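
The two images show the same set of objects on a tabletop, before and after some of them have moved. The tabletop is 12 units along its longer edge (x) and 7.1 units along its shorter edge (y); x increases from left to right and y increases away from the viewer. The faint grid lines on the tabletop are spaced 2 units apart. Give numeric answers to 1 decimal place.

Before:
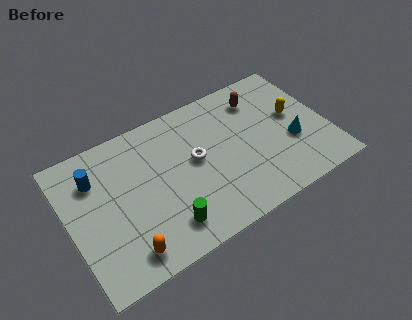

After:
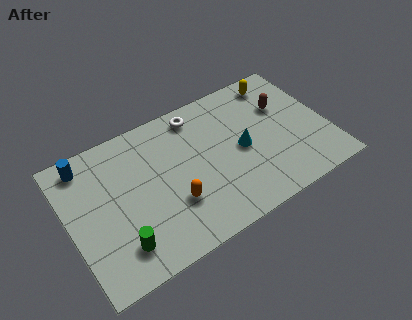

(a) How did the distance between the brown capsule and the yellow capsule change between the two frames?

-0.7

The distance was about 2.1 in the first image and 1.4 in the second, so they moved 0.7 units closer together.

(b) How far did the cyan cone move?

2.4

The cyan cone was near (10.3, 2.7) before and (8.0, 3.4) after, so it travelled √(2.3² + 0.7²) ≈ 2.4 units.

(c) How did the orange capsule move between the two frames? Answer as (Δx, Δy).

(2.4, 1.2)

The orange capsule started near (2.2, 1.1) and ended near (4.6, 2.3).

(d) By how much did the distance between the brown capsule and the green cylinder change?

+2.2

They were about 6.6 units apart before and 8.8 after — 2.2 units further apart.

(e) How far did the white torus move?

2.2

The white torus moved from about (5.9, 3.9) to (6.3, 6.1), a distance of √(0.4² + 2.2²) ≈ 2.2.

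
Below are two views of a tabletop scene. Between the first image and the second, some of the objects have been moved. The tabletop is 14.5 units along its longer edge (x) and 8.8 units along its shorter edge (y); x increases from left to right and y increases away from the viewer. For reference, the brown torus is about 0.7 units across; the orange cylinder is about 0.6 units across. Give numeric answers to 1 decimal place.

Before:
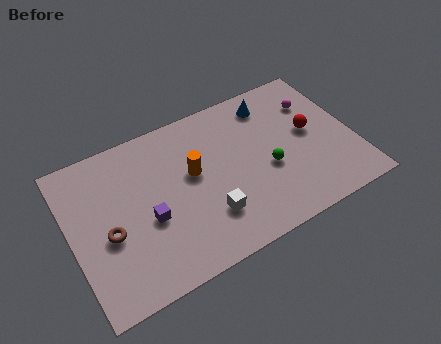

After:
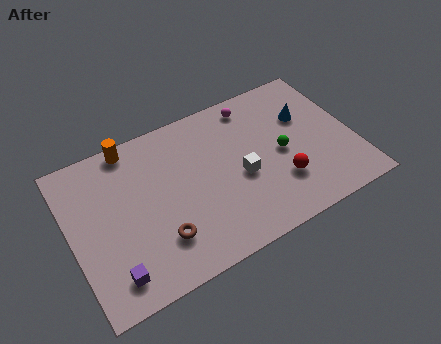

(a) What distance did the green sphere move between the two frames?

1.0

The green sphere moved from about (10.0, 3.6) to (10.8, 4.2), a distance of √(0.8² + 0.6²) ≈ 1.0.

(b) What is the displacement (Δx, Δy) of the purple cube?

(-2.1, -2.1)

The purple cube was at about (3.8, 3.6) and moved to about (1.7, 1.5).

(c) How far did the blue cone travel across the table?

2.2

From (10.7, 7.3) to (12.3, 5.8), the blue cone covered √(1.6² + 1.5²) ≈ 2.2 units.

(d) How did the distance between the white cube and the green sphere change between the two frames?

-1.3

They were about 3.5 units apart before and 2.2 after — 1.3 units closer together.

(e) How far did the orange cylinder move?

4.0

The orange cylinder was near (6.3, 5.1) before and (3.5, 8.0) after, so it travelled √(2.8² + 2.9²) ≈ 4.0 units.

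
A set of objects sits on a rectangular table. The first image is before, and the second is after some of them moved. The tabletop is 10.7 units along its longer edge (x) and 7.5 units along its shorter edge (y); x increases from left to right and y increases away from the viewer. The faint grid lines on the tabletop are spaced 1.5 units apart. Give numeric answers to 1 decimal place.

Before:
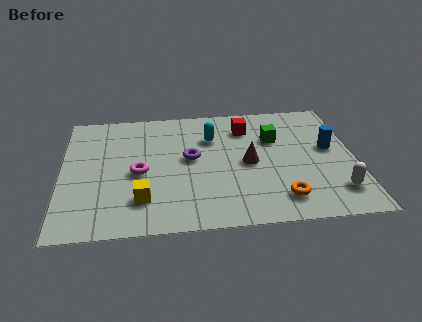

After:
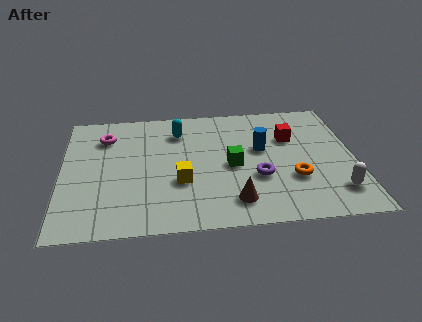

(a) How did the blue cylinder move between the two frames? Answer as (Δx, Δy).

(-2.5, 0.2)

The blue cylinder started near (9.8, 4.2) and ended near (7.3, 4.4).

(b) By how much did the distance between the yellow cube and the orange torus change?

-0.9

They were about 5.0 units apart before and 4.1 after — 0.9 units closer together.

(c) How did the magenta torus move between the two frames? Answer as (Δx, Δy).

(-1.2, 2.3)

The magenta torus was at about (2.8, 3.4) and moved to about (1.6, 5.7).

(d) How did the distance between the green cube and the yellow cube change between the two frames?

-3.8

Before: roughly 5.9 units apart; after: 2.1. That's 3.8 units closer together.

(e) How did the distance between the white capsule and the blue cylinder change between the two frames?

+1.2

The distance was about 2.6 in the first image and 3.8 in the second, so they moved 1.2 units further apart.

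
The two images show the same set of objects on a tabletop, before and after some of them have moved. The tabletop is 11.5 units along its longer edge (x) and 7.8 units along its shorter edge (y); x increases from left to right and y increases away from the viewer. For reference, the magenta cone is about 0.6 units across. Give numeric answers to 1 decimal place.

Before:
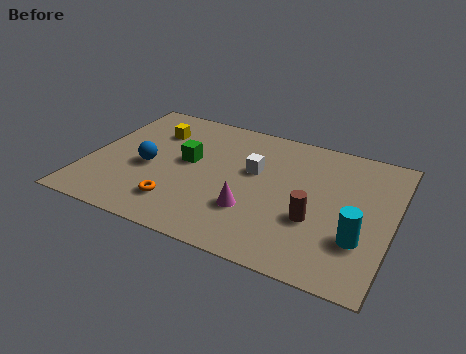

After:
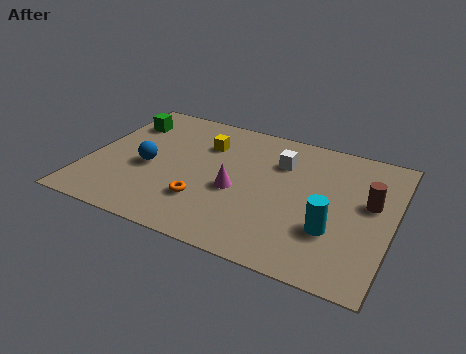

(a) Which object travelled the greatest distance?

the green cube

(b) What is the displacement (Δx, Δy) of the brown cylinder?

(1.9, 1.7)

The brown cylinder started near (8.7, 2.8) and ended near (10.6, 4.5).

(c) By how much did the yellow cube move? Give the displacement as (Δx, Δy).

(2.0, -0.1)

From the two frames, the yellow cube sits at roughly (2.2, 5.7) before and (4.2, 5.6) after.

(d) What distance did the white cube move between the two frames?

1.3

The white cube was near (6.2, 4.7) before and (7.1, 5.6) after, so it travelled √(0.9² + 0.9²) ≈ 1.3 units.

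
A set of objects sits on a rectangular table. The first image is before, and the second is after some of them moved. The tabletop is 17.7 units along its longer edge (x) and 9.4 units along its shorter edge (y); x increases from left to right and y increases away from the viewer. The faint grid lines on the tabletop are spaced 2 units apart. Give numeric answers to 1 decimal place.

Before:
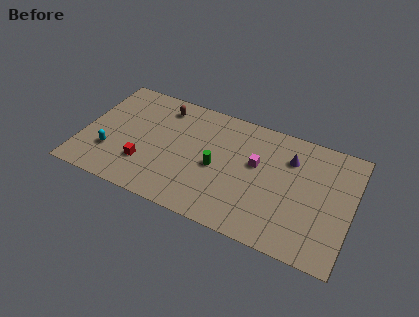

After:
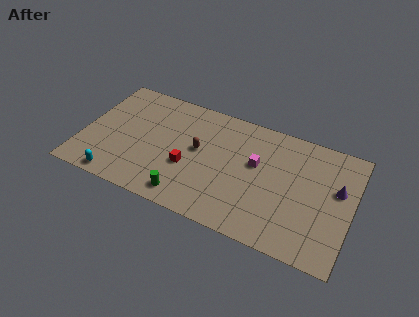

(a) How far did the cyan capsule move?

2.0

The cyan capsule was near (2.0, 2.8) before and (2.7, 0.9) after, so it travelled √(0.7² + 1.9²) ≈ 2.0 units.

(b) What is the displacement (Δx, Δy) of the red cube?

(2.8, 0.9)

From the two frames, the red cube sits at roughly (4.3, 2.7) before and (7.1, 3.6) after.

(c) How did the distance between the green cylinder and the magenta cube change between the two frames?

+3.1

They were about 2.8 units apart before and 5.9 after — 3.1 units further apart.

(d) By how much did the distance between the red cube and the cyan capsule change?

+2.9

They were about 2.3 units apart before and 5.2 after — 2.9 units further apart.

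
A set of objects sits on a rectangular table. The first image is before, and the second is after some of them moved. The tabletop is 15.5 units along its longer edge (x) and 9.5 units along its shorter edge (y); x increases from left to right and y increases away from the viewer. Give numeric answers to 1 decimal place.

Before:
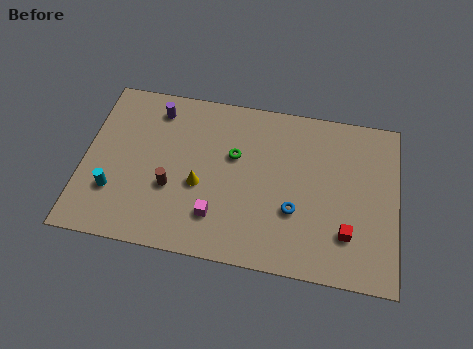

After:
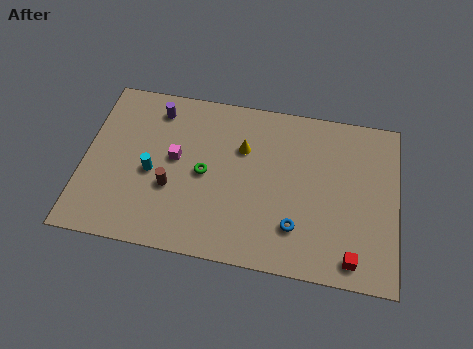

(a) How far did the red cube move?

1.3

The red cube moved from about (13.1, 2.5) to (13.4, 1.2), a distance of √(0.3² + 1.3²) ≈ 1.3.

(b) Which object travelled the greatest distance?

the magenta cube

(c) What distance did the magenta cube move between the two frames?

3.6

From (6.7, 2.3) to (4.5, 5.2), the magenta cube covered √(2.2² + 2.9²) ≈ 3.6 units.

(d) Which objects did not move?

the purple cylinder and the brown cylinder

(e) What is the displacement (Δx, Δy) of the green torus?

(-1.4, -1.3)

The green torus was at about (7.4, 5.9) and moved to about (6.0, 4.6).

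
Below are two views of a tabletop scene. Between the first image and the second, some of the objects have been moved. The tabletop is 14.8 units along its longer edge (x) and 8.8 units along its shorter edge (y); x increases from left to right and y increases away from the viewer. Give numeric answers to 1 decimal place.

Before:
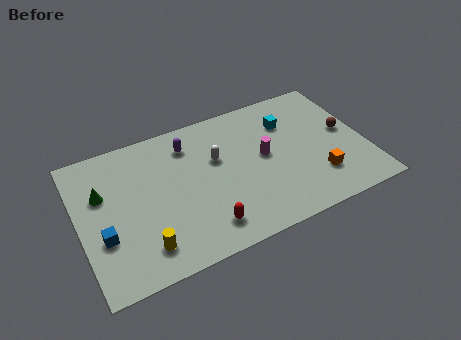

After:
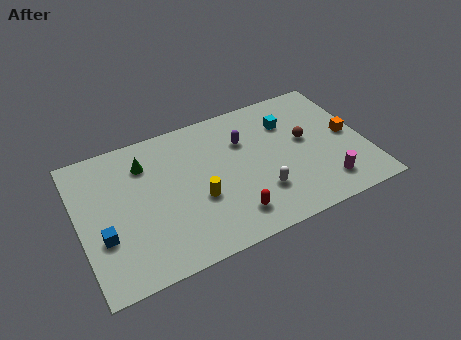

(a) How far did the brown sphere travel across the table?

2.1

The brown sphere was near (13.9, 4.7) before and (11.8, 4.9) after, so it travelled √(2.1² + 0.2²) ≈ 2.1 units.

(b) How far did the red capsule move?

1.4

From (6.1, 1.6) to (7.5, 1.7), the red capsule covered √(1.4² + 0.1²) ≈ 1.4 units.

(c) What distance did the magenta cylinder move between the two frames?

4.1

The magenta cylinder was near (9.6, 4.7) before and (12.4, 1.7) after, so it travelled √(2.8² + 3.0²) ≈ 4.1 units.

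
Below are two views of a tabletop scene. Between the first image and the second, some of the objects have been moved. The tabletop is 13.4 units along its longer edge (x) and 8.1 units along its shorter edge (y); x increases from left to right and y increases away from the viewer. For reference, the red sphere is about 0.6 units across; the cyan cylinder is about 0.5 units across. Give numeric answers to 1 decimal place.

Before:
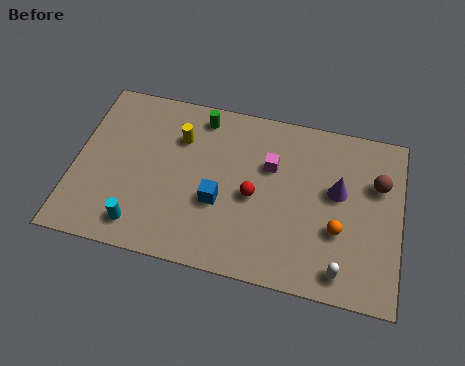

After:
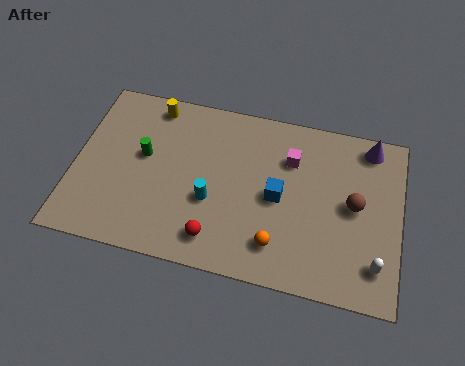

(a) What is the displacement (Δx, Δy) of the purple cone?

(1.2, 2.4)

The purple cone started near (10.8, 4.7) and ended near (12.0, 7.1).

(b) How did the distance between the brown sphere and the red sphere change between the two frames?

+0.9

The distance was about 5.3 in the first image and 6.2 in the second, so they moved 0.9 units further apart.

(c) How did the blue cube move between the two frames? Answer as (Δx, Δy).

(2.4, 0.8)

The blue cube started near (6.0, 3.1) and ended near (8.4, 3.9).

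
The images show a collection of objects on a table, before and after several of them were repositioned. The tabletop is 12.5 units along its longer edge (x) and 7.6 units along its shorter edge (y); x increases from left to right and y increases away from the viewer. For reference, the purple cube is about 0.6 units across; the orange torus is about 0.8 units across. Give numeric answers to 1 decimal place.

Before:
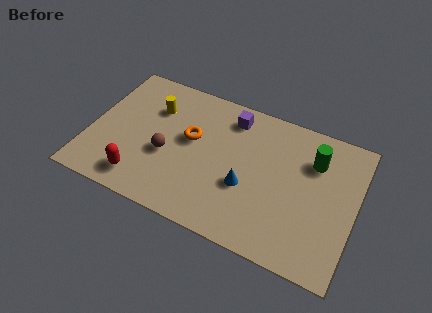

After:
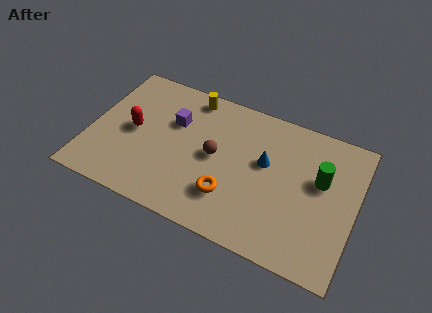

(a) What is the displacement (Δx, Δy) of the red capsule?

(-0.7, 2.5)

The red capsule was at about (2.7, 1.3) and moved to about (2.0, 3.8).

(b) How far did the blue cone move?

1.7

The blue cone moved from about (7.5, 2.9) to (8.2, 4.5), a distance of √(0.7² + 1.6²) ≈ 1.7.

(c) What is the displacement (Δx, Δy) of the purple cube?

(-2.6, -1.3)

The purple cube started near (6.4, 6.3) and ended near (3.8, 5.0).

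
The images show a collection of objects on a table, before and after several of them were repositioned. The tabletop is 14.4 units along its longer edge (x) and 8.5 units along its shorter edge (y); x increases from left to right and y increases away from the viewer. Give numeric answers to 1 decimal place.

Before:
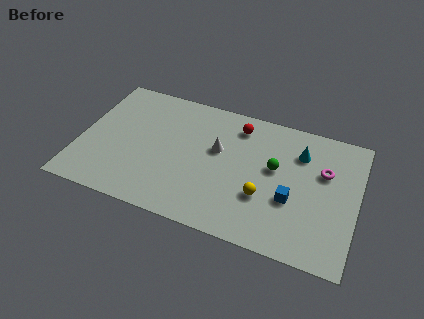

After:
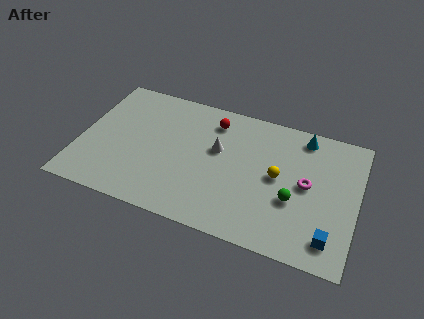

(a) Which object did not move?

the white cone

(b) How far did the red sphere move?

1.3

From (8.0, 7.0) to (6.7, 6.9), the red sphere covered √(1.3² + 0.1²) ≈ 1.3 units.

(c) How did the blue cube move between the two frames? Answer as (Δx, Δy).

(2.1, -1.7)

From the two frames, the blue cube sits at roughly (11.1, 3.2) before and (13.2, 1.5) after.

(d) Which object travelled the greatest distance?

the blue cube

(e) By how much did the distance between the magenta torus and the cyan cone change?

+1.5

The distance was about 1.5 in the first image and 3.0 in the second, so they moved 1.5 units further apart.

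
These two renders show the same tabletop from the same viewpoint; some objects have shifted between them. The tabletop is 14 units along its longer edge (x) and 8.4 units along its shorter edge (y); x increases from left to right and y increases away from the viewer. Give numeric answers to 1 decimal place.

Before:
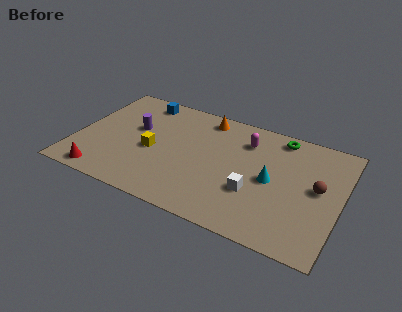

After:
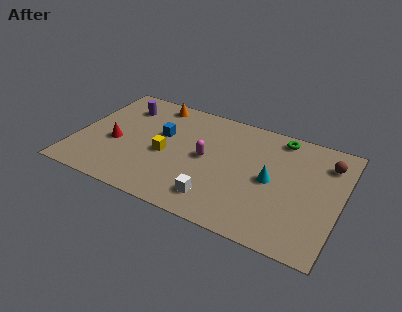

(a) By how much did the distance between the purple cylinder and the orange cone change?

-2.4

The distance was about 4.2 in the first image and 1.8 in the second, so they moved 2.4 units closer together.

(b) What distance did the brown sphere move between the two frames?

2.0

The brown sphere was near (12.8, 4.5) before and (13.1, 6.5) after, so it travelled √(0.3² + 2.0²) ≈ 2.0 units.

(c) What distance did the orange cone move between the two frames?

2.8

The orange cone was near (6.5, 7.3) before and (3.7, 7.4) after, so it travelled √(2.8² + 0.1²) ≈ 2.8 units.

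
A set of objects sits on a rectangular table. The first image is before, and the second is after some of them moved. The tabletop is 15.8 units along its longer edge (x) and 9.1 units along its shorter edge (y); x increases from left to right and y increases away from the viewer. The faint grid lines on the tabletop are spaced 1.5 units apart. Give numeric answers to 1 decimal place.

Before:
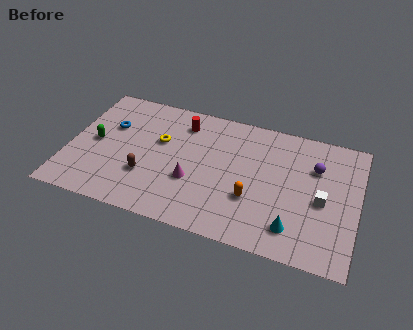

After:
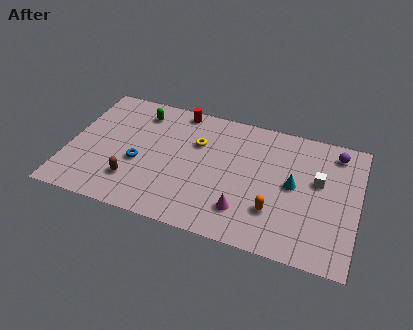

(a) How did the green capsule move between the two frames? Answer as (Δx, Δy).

(2.2, 2.9)

From the two frames, the green capsule sits at roughly (1.4, 4.5) before and (3.6, 7.4) after.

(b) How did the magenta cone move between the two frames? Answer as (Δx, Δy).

(2.9, -1.2)

The magenta cone was at about (6.9, 3.3) and moved to about (9.8, 2.1).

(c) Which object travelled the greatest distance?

the green capsule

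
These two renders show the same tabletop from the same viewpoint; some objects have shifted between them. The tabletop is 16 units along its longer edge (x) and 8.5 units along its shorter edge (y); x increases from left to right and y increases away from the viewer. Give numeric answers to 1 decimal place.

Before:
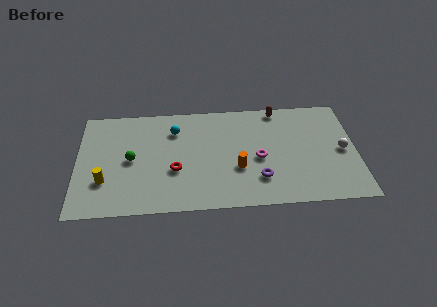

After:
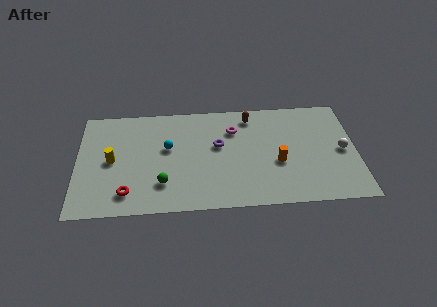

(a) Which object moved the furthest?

the purple torus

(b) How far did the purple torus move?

3.6

The purple torus moved from about (10.4, 2.2) to (8.1, 5.0), a distance of √(2.3² + 2.8²) ≈ 3.6.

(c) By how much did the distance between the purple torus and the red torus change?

+1.3

The distance was about 4.9 in the first image and 6.2 in the second, so they moved 1.3 units further apart.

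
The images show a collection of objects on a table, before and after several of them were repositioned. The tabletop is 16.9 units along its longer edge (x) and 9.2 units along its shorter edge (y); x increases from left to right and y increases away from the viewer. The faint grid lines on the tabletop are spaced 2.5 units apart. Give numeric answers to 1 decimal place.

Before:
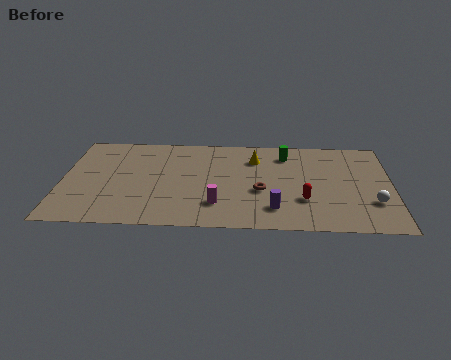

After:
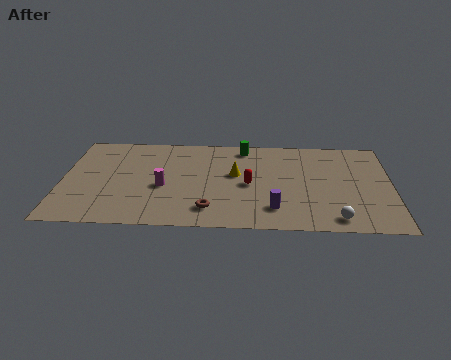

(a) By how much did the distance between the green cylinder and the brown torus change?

+2.5

The distance was about 3.9 in the first image and 6.4 in the second, so they moved 2.5 units further apart.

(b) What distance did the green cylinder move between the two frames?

2.3

The green cylinder moved from about (11.5, 7.4) to (9.3, 8.0), a distance of √(2.2² + 0.6²) ≈ 2.3.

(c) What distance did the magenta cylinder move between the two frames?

3.2

The magenta cylinder moved from about (8.0, 2.3) to (5.2, 3.9), a distance of √(2.8² + 1.6²) ≈ 3.2.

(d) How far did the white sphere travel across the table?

2.5

From (15.9, 2.8) to (14.0, 1.2), the white sphere covered √(1.9² + 1.6²) ≈ 2.5 units.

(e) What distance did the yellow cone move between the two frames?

1.9

The yellow cone was near (9.9, 6.9) before and (8.9, 5.3) after, so it travelled √(1.0² + 1.6²) ≈ 1.9 units.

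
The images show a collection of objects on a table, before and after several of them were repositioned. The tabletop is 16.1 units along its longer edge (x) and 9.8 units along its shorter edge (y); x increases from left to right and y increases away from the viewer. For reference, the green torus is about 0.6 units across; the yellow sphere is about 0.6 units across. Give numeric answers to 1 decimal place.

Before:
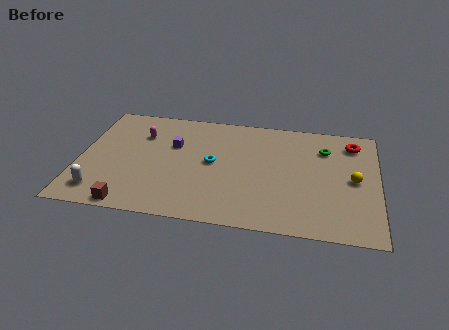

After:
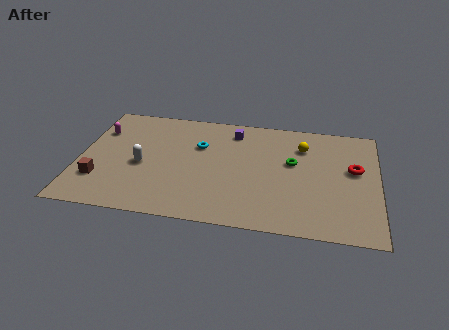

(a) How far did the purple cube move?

3.7

The purple cube moved from about (5.0, 6.3) to (8.2, 8.1), a distance of √(3.2² + 1.8²) ≈ 3.7.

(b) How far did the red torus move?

2.3

From (14.7, 8.0) to (14.8, 5.7), the red torus covered √(0.1² + 2.3²) ≈ 2.3 units.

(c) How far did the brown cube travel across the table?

2.6

The brown cube was near (3.0, 0.8) before and (1.2, 2.7) after, so it travelled √(1.8² + 1.9²) ≈ 2.6 units.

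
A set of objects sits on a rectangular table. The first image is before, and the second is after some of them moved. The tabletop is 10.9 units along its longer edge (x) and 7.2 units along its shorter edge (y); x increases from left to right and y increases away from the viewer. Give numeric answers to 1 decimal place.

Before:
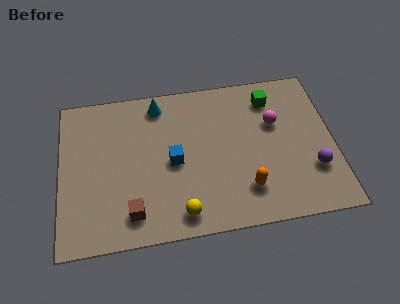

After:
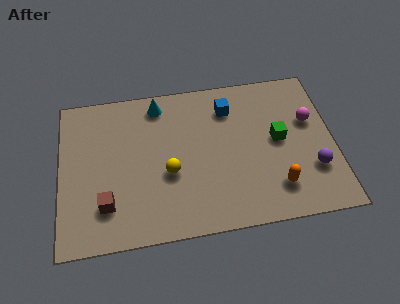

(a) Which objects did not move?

the cyan cone and the purple sphere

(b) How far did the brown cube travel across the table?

1.1

The brown cube moved from about (2.8, 1.3) to (1.8, 1.8), a distance of √(1.0² + 0.5²) ≈ 1.1.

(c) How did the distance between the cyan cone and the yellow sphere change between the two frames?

-1.9

They were about 5.2 units apart before and 3.3 after — 1.9 units closer together.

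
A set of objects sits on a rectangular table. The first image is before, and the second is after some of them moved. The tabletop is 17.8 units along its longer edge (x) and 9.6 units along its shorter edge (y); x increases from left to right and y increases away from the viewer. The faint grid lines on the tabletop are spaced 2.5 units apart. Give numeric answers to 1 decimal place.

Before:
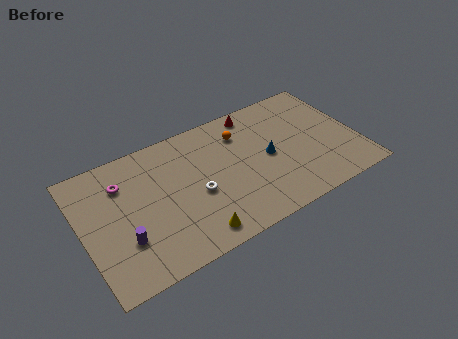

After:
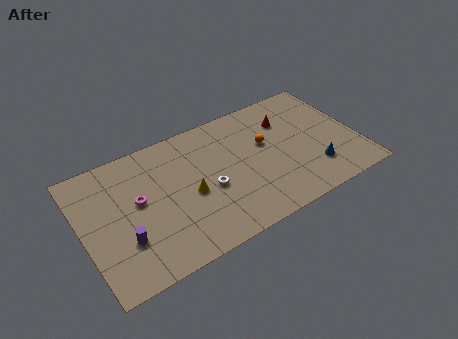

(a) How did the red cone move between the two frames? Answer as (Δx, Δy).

(1.9, -1.5)

The red cone started near (11.7, 8.5) and ended near (13.6, 7.0).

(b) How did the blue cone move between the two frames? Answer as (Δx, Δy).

(2.7, -2.3)

The blue cone was at about (12.0, 4.7) and moved to about (14.7, 2.4).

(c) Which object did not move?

the purple cylinder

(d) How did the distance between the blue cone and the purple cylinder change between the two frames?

+2.6

The distance was about 9.7 in the first image and 12.3 in the second, so they moved 2.6 units further apart.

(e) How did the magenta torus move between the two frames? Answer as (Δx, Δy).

(0.8, -1.7)

The magenta torus started near (2.8, 7.1) and ended near (3.6, 5.4).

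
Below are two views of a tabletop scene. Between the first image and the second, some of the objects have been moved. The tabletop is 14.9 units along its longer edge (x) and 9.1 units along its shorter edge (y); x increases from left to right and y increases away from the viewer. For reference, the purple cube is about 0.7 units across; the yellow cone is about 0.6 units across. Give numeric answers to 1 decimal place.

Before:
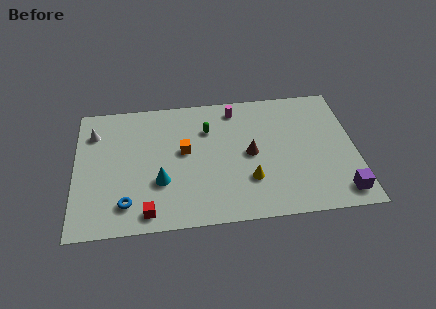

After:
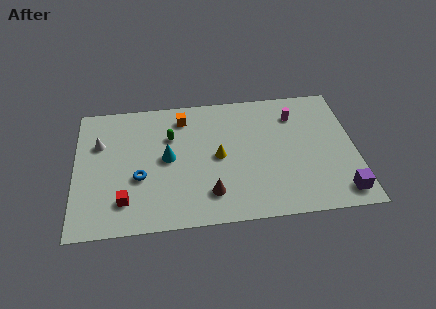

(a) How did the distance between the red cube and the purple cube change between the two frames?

+1.2

Before: roughly 10.2 units apart; after: 11.4. That's 1.2 units further apart.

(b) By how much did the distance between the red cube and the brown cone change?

-2.0

Before: roughly 6.5 units apart; after: 4.5. That's 2.0 units closer together.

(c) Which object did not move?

the purple cube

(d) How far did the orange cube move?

2.4

The orange cube moved from about (5.8, 5.1) to (5.8, 7.5), a distance of √(0.0² + 2.4²) ≈ 2.4.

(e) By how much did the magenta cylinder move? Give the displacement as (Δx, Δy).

(3.2, -0.8)

The magenta cylinder started near (8.6, 7.8) and ended near (11.8, 7.0).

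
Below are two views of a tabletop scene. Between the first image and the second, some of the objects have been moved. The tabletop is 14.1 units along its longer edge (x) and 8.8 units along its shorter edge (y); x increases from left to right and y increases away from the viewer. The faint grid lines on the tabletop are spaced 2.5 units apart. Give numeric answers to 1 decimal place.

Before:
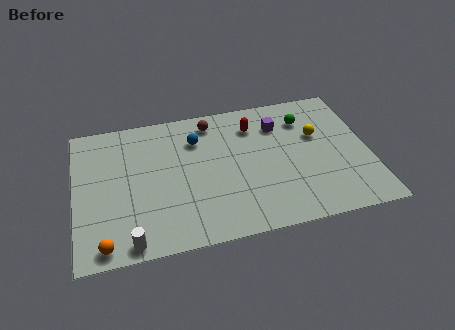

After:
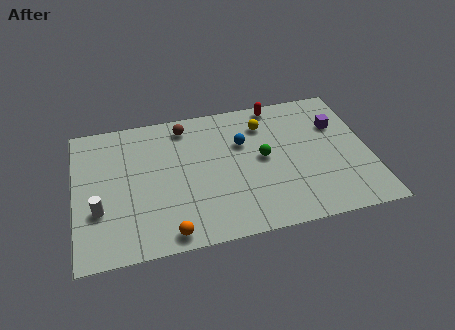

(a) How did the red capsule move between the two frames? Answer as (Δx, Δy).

(1.2, 1.2)

The red capsule was at about (8.7, 6.8) and moved to about (9.9, 8.0).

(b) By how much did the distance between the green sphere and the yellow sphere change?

+0.9

Before: roughly 1.3 units apart; after: 2.2. That's 0.9 units further apart.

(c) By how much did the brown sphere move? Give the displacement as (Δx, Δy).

(-1.3, 0.0)

From the two frames, the brown sphere sits at roughly (6.7, 7.5) before and (5.4, 7.5) after.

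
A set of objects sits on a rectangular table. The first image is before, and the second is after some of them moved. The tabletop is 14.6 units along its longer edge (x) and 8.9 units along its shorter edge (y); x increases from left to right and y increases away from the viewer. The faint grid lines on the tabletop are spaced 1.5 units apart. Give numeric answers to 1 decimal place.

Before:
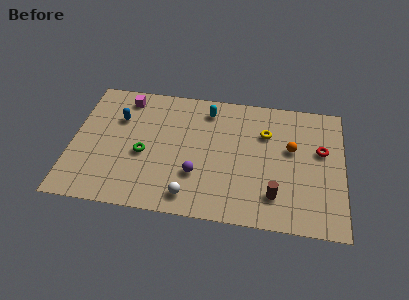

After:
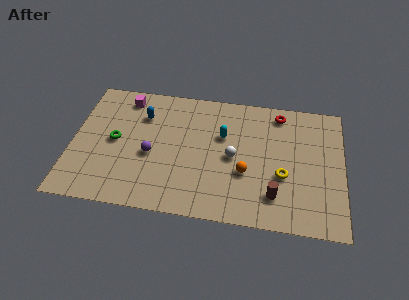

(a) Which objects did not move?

the brown cylinder and the magenta cube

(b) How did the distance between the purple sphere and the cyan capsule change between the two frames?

-0.4

They were about 4.6 units apart before and 4.2 after — 0.4 units closer together.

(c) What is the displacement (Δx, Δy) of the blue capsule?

(1.3, 0.4)

From the two frames, the blue capsule sits at roughly (2.4, 6.1) before and (3.7, 6.5) after.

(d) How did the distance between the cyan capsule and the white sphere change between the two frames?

-4.6

The distance was about 6.1 in the first image and 1.5 in the second, so they moved 4.6 units closer together.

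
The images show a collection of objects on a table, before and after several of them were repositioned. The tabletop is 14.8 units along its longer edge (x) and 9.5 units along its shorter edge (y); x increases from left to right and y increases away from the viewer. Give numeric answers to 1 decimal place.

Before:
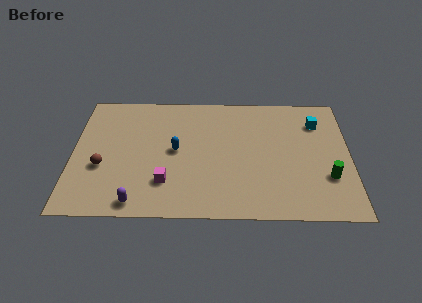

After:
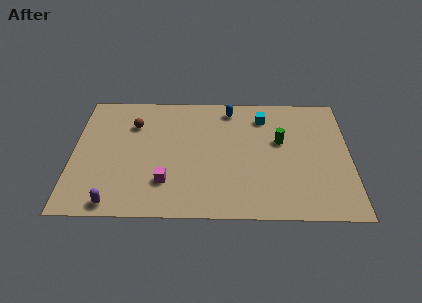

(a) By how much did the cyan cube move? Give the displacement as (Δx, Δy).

(-2.9, 0.4)

The cyan cube was at about (13.1, 7.2) and moved to about (10.2, 7.6).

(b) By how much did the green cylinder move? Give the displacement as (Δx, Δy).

(-2.5, 2.7)

The green cylinder was at about (13.6, 3.0) and moved to about (11.1, 5.7).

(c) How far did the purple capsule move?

1.2

The purple capsule was near (3.5, 1.0) before and (2.3, 0.9) after, so it travelled √(1.2² + 0.1²) ≈ 1.2 units.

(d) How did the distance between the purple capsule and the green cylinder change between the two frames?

-0.3

They were about 10.3 units apart before and 10.0 after — 0.3 units closer together.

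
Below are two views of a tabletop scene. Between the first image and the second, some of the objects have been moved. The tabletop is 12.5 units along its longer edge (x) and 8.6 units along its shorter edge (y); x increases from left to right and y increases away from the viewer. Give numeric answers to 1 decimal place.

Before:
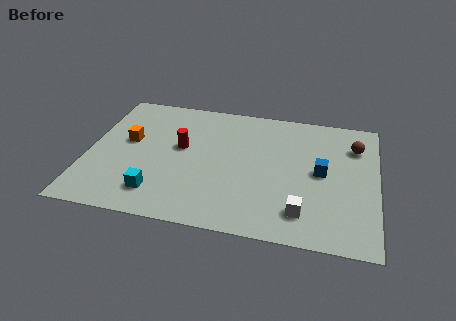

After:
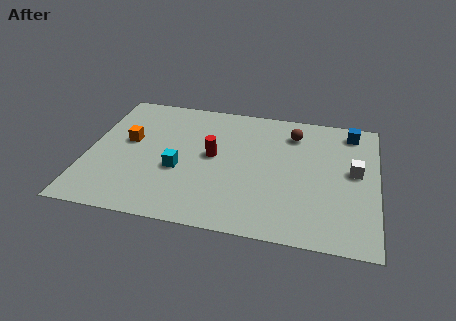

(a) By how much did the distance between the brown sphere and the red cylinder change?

-3.6

The distance was about 7.6 in the first image and 4.0 in the second, so they moved 3.6 units closer together.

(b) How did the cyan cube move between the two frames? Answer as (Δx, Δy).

(0.8, 1.7)

From the two frames, the cyan cube sits at roughly (3.2, 1.7) before and (4.0, 3.4) after.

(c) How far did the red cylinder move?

1.4

The red cylinder moved from about (4.0, 4.9) to (5.4, 4.6), a distance of √(1.4² + 0.3²) ≈ 1.4.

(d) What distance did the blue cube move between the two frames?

3.2

From (10.1, 4.4) to (11.3, 7.4), the blue cube covered √(1.2² + 3.0²) ≈ 3.2 units.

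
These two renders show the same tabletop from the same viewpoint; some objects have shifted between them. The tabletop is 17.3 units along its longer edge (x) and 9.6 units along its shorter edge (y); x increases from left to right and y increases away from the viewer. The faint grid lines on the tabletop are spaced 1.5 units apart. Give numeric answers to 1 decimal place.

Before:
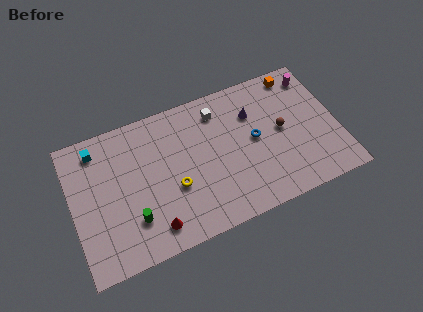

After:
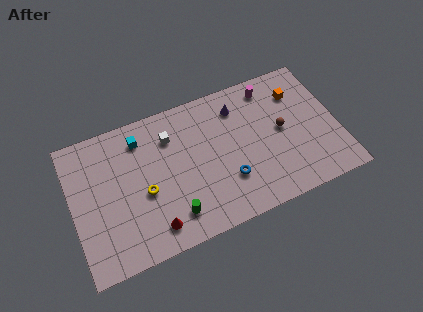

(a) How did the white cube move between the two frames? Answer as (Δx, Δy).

(-3.2, -0.6)

From the two frames, the white cube sits at roughly (9.8, 7.8) before and (6.6, 7.2) after.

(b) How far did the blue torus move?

2.9

The blue torus was near (11.9, 5.0) before and (9.9, 2.9) after, so it travelled √(2.0² + 2.1²) ≈ 2.9 units.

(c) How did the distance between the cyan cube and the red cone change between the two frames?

-1.0

The distance was about 7.2 in the first image and 6.2 in the second, so they moved 1.0 units closer together.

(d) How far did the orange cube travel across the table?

1.3

The orange cube moved from about (15.1, 8.5) to (15.0, 7.2), a distance of √(0.1² + 1.3²) ≈ 1.3.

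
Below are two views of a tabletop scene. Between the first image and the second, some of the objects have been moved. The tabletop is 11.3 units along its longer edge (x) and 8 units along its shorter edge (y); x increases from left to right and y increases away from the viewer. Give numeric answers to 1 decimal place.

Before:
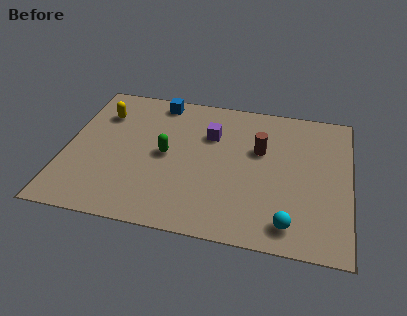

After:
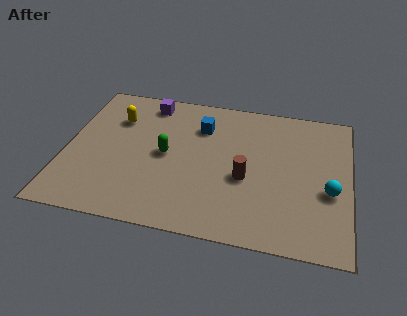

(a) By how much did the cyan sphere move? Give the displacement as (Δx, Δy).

(1.5, 2.0)

The cyan sphere was at about (9.0, 1.2) and moved to about (10.5, 3.2).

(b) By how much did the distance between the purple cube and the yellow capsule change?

-2.7

They were about 4.4 units apart before and 1.7 after — 2.7 units closer together.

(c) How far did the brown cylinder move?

1.8

The brown cylinder moved from about (7.7, 5.0) to (7.2, 3.3), a distance of √(0.5² + 1.7²) ≈ 1.8.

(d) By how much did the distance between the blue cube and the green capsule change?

-0.8

They were about 3.1 units apart before and 2.3 after — 0.8 units closer together.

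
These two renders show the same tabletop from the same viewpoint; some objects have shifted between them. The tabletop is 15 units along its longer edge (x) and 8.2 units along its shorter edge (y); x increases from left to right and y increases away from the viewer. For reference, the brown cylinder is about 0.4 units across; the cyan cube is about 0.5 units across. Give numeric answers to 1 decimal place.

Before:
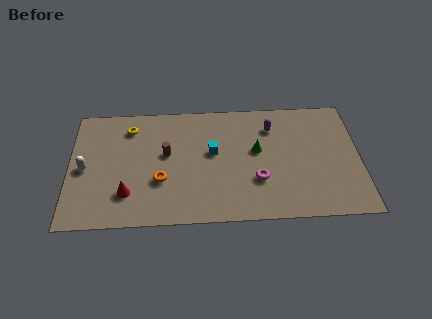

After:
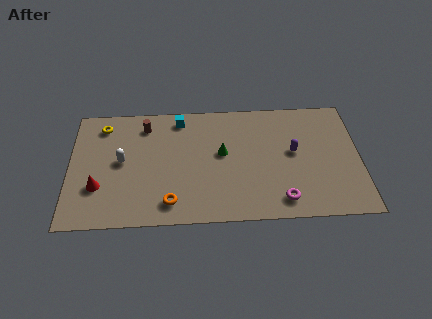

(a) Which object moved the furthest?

the cyan cube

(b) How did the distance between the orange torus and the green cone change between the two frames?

-1.1

They were about 5.3 units apart before and 4.2 after — 1.1 units closer together.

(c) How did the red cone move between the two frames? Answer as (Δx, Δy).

(-1.5, 0.5)

From the two frames, the red cone sits at roughly (3.0, 2.1) before and (1.5, 2.6) after.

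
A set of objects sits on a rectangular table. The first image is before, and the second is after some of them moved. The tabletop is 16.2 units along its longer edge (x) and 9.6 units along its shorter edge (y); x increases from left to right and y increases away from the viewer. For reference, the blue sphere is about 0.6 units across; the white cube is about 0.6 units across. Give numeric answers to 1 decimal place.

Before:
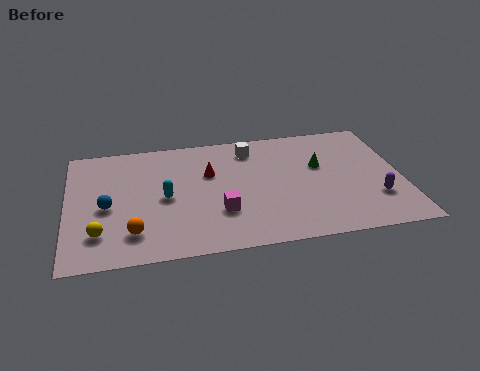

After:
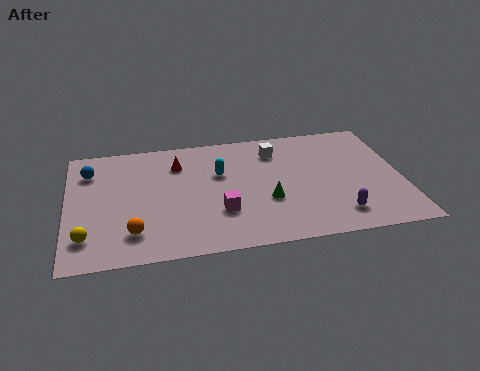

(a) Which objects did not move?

the magenta cube and the orange sphere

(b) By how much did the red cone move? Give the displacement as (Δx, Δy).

(-1.5, 1.0)

The red cone started near (6.9, 6.2) and ended near (5.4, 7.2).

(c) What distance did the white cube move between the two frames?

1.3

The white cube moved from about (9.0, 7.9) to (10.2, 7.5), a distance of √(1.2² + 0.4²) ≈ 1.3.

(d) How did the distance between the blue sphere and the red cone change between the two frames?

-1.0

Before: roughly 5.3 units apart; after: 4.3. That's 1.0 units closer together.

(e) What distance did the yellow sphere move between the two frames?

0.6

The yellow sphere moved from about (1.5, 2.3) to (0.9, 2.1), a distance of √(0.6² + 0.2²) ≈ 0.6.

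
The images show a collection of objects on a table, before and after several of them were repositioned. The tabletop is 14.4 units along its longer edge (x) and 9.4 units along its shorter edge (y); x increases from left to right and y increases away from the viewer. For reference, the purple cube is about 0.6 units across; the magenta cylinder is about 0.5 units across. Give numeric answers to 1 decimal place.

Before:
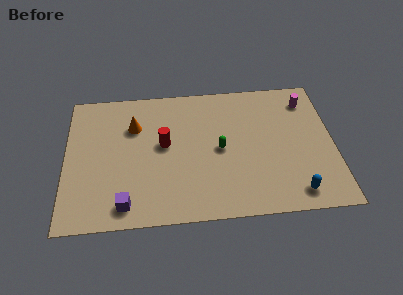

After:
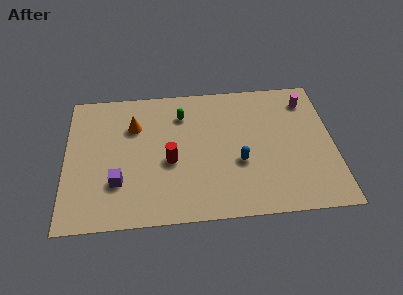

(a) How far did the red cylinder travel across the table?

1.2

The red cylinder moved from about (5.3, 5.2) to (5.6, 4.0), a distance of √(0.3² + 1.2²) ≈ 1.2.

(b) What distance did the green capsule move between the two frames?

3.3

From (8.3, 4.6) to (6.3, 7.2), the green capsule covered √(2.0² + 2.6²) ≈ 3.3 units.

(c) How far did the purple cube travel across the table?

1.6

The purple cube was near (3.2, 1.3) before and (2.8, 2.8) after, so it travelled √(0.4² + 1.5²) ≈ 1.6 units.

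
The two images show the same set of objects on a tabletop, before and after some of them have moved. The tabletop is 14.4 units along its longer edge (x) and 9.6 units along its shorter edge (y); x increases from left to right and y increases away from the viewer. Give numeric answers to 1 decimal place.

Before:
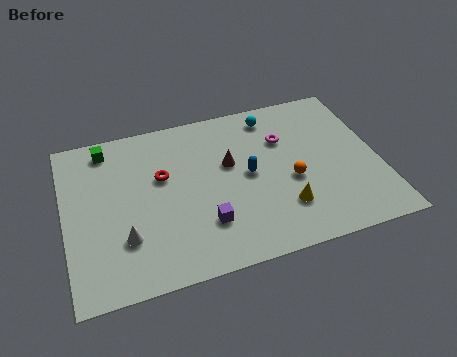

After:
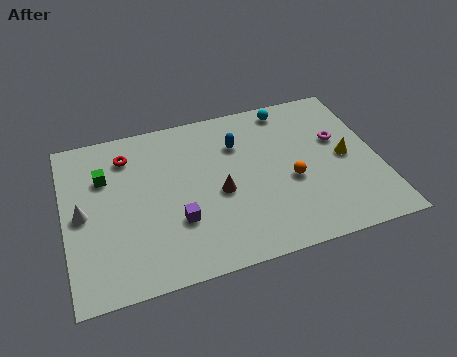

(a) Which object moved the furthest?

the yellow cone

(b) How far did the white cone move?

2.6

The white cone moved from about (2.6, 2.8) to (0.8, 4.7), a distance of √(1.8² + 1.9²) ≈ 2.6.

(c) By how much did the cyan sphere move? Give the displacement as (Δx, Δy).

(0.8, 0.3)

From the two frames, the cyan sphere sits at roughly (9.8, 8.2) before and (10.6, 8.5) after.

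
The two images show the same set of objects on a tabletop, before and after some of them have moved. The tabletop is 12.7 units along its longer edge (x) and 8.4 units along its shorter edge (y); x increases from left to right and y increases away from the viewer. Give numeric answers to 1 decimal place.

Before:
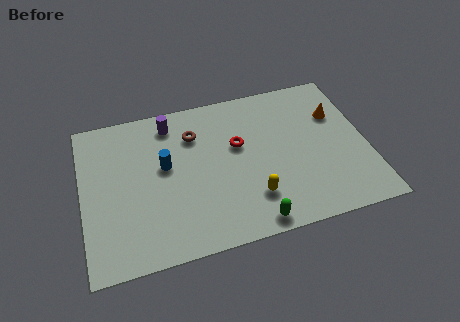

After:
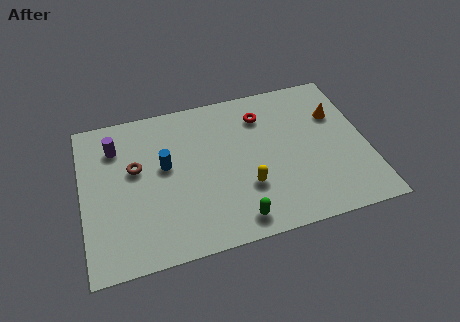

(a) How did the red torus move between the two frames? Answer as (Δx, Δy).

(1.2, 1.4)

The red torus was at about (7.0, 5.1) and moved to about (8.2, 6.5).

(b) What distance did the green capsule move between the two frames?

0.8

From (7.3, 0.8) to (6.6, 1.1), the green capsule covered √(0.7² + 0.3²) ≈ 0.8 units.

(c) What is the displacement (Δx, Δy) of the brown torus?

(-2.7, -1.2)

The brown torus started near (5.1, 6.2) and ended near (2.4, 5.0).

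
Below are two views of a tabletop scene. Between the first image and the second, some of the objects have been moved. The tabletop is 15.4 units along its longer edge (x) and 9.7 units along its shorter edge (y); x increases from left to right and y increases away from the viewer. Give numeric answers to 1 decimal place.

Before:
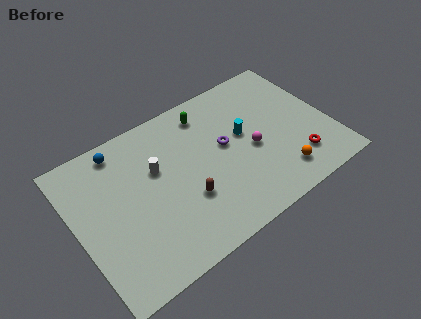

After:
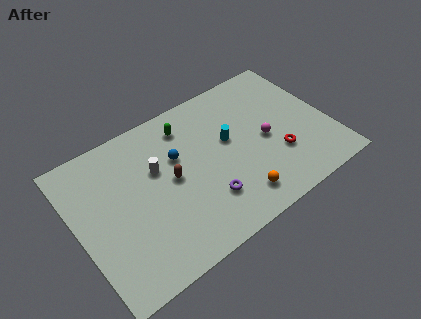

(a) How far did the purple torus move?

3.3

From (9.1, 5.4) to (7.4, 2.6), the purple torus covered √(1.7² + 2.8²) ≈ 3.3 units.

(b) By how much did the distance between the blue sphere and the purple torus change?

-2.9

Before: roughly 6.7 units apart; after: 3.8. That's 2.9 units closer together.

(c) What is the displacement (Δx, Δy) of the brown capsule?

(-0.6, 1.7)

From the two frames, the brown capsule sits at roughly (6.3, 3.3) before and (5.7, 5.0) after.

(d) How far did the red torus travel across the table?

1.3

The red torus was near (13.0, 2.2) before and (12.0, 3.1) after, so it travelled √(1.0² + 0.9²) ≈ 1.3 units.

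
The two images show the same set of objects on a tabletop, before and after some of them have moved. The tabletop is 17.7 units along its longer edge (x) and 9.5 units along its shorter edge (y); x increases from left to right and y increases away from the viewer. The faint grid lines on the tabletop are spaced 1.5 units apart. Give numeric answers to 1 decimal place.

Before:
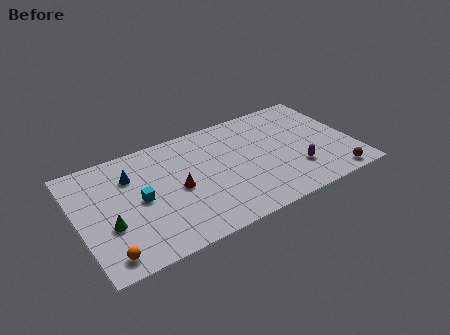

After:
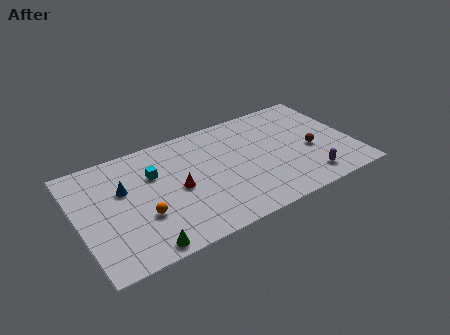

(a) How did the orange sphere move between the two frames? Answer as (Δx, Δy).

(2.5, 2.0)

From the two frames, the orange sphere sits at roughly (1.4, 1.3) before and (3.9, 3.3) after.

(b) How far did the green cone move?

3.2

The green cone was near (1.8, 3.5) before and (3.6, 0.9) after, so it travelled √(1.8² + 2.6²) ≈ 3.2 units.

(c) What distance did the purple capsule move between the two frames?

1.3

The purple capsule was near (13.8, 2.7) before and (14.4, 1.6) after, so it travelled √(0.6² + 1.1²) ≈ 1.3 units.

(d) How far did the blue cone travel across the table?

1.1

The blue cone moved from about (3.6, 6.9) to (3.0, 6.0), a distance of √(0.6² + 0.9²) ≈ 1.1.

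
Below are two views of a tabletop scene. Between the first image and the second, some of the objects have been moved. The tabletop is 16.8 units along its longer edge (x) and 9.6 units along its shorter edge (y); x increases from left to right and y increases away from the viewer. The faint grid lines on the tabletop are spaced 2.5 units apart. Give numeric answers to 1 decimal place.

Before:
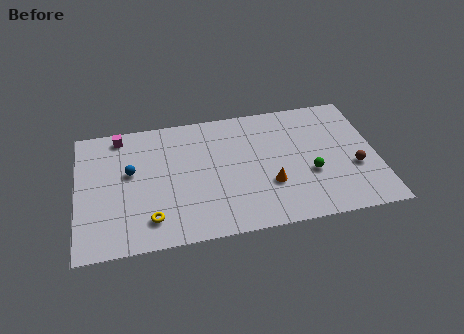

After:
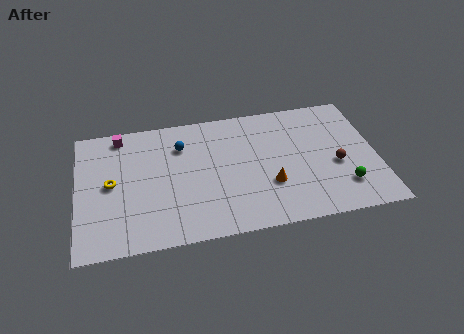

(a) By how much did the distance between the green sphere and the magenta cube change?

+2.2

Before: roughly 11.6 units apart; after: 13.8. That's 2.2 units further apart.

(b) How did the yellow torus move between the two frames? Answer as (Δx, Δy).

(-2.1, 3.0)

The yellow torus started near (4.0, 1.9) and ended near (1.9, 4.9).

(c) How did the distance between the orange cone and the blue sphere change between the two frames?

-1.9

They were about 8.1 units apart before and 6.2 after — 1.9 units closer together.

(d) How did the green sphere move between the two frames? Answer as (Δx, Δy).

(1.8, -1.3)

The green sphere started near (13.0, 3.6) and ended near (14.8, 2.3).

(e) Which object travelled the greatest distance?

the yellow torus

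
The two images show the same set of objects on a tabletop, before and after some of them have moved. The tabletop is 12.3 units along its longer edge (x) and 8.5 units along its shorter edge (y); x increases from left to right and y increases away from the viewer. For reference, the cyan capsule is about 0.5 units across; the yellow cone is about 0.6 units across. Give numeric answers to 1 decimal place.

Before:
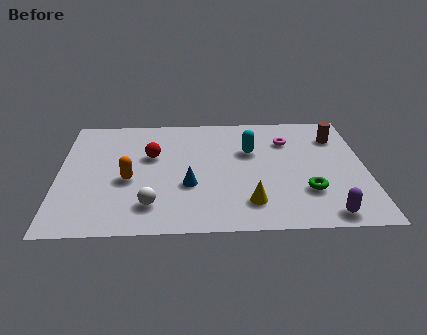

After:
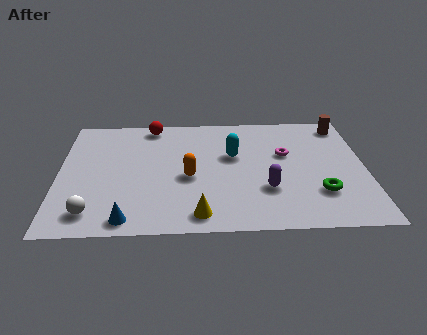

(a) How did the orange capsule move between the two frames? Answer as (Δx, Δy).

(2.4, 0.1)

The orange capsule was at about (2.8, 3.6) and moved to about (5.2, 3.7).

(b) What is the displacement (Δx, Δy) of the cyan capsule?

(-0.7, -0.3)

The cyan capsule was at about (7.7, 5.5) and moved to about (7.0, 5.2).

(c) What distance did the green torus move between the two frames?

0.5

The green torus moved from about (9.9, 2.5) to (10.4, 2.4), a distance of √(0.5² + 0.1²) ≈ 0.5.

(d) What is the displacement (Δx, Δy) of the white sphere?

(-2.3, -0.4)

The white sphere was at about (3.7, 1.8) and moved to about (1.4, 1.4).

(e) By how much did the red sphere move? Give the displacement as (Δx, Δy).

(0.0, 2.3)

The red sphere was at about (3.7, 5.3) and moved to about (3.7, 7.6).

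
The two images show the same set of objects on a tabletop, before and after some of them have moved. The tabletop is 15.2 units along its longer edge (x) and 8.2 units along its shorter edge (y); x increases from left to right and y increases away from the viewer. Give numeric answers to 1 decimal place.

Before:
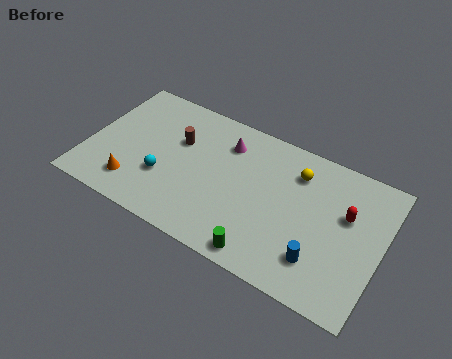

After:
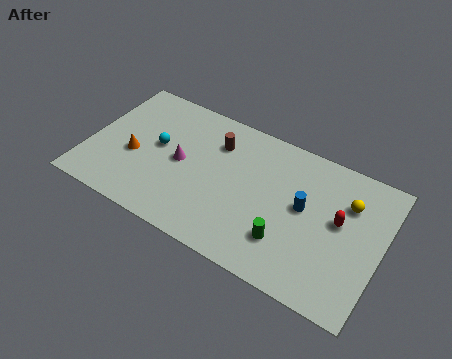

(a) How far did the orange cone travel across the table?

1.7

The orange cone moved from about (2.7, 1.7) to (2.4, 3.4), a distance of √(0.3² + 1.7²) ≈ 1.7.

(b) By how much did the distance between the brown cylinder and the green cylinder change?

-1.0

Before: roughly 6.7 units apart; after: 5.7. That's 1.0 units closer together.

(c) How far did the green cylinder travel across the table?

1.6

From (9.6, 0.9) to (10.6, 2.2), the green cylinder covered √(1.0² + 1.3²) ≈ 1.6 units.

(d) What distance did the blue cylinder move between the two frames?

2.7

The blue cylinder was near (12.3, 2.0) before and (11.2, 4.5) after, so it travelled √(1.1² + 2.5²) ≈ 2.7 units.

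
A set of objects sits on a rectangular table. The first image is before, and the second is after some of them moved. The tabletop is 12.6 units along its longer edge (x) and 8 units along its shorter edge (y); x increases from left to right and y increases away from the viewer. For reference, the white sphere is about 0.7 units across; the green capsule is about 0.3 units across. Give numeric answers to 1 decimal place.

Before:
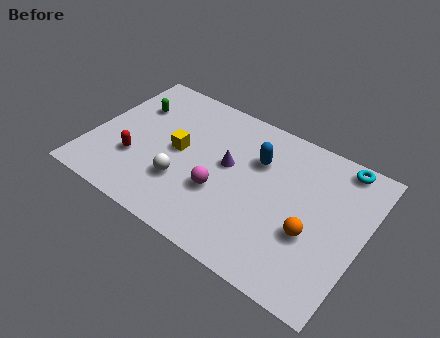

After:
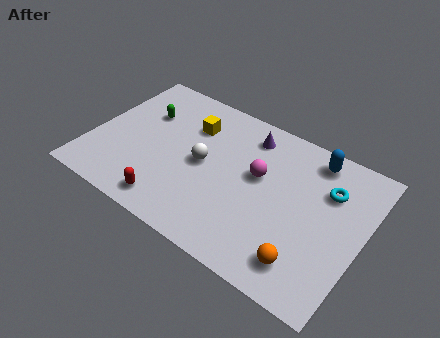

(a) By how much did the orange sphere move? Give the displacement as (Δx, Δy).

(0.0, -1.5)

From the two frames, the orange sphere sits at roughly (10.4, 3.0) before and (10.4, 1.5) after.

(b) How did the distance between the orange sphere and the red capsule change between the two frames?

-2.0

Before: roughly 8.2 units apart; after: 6.2. That's 2.0 units closer together.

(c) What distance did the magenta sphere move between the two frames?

2.3

The magenta sphere moved from about (6.2, 2.9) to (7.7, 4.7), a distance of √(1.5² + 1.8²) ≈ 2.3.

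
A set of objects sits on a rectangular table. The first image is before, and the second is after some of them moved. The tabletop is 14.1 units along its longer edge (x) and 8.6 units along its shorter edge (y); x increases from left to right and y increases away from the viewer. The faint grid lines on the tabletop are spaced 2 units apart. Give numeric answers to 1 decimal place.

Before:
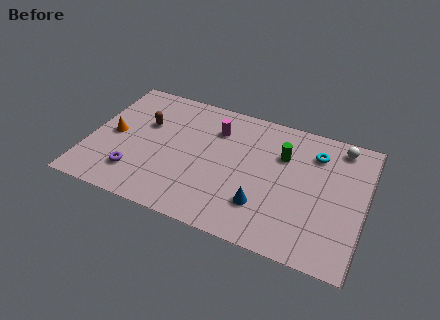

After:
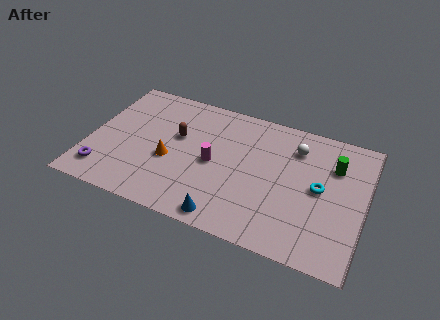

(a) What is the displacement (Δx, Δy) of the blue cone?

(-1.7, -1.4)

The blue cone started near (9.1, 2.3) and ended near (7.4, 0.9).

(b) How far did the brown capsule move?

1.7

The brown capsule moved from about (2.7, 5.5) to (4.4, 5.2), a distance of √(1.7² + 0.3²) ≈ 1.7.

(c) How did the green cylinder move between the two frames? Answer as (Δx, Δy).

(2.6, 0.2)

The green cylinder was at about (9.8, 5.9) and moved to about (12.4, 6.1).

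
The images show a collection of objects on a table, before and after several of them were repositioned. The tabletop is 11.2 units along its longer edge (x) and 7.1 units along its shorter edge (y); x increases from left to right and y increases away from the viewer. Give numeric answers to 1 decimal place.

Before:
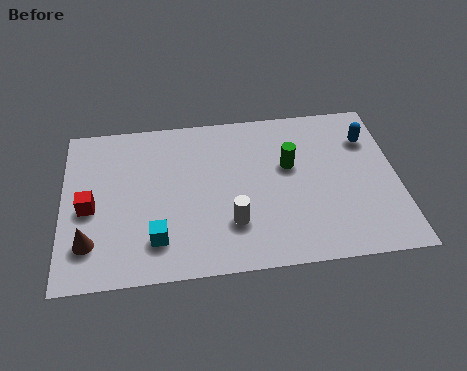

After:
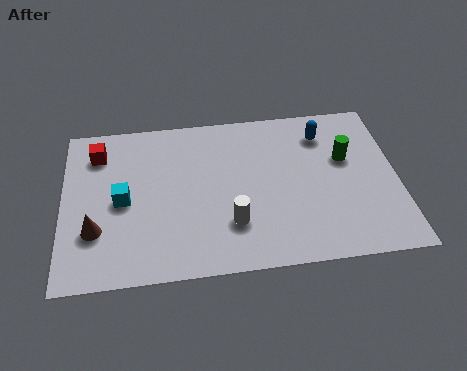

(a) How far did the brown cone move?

0.5

From (0.9, 1.7) to (1.1, 2.2), the brown cone covered √(0.2² + 0.5²) ≈ 0.5 units.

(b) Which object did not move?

the white cylinder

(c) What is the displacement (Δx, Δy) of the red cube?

(0.3, 2.4)

From the two frames, the red cube sits at roughly (0.9, 3.2) before and (1.2, 5.6) after.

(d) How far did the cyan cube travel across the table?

2.1

The cyan cube was near (3.1, 1.6) before and (2.0, 3.4) after, so it travelled √(1.1² + 1.8²) ≈ 2.1 units.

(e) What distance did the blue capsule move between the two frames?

1.6

The blue capsule was near (10.3, 5.2) before and (8.8, 5.6) after, so it travelled √(1.5² + 0.4²) ≈ 1.6 units.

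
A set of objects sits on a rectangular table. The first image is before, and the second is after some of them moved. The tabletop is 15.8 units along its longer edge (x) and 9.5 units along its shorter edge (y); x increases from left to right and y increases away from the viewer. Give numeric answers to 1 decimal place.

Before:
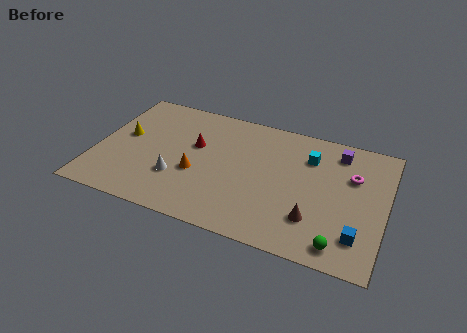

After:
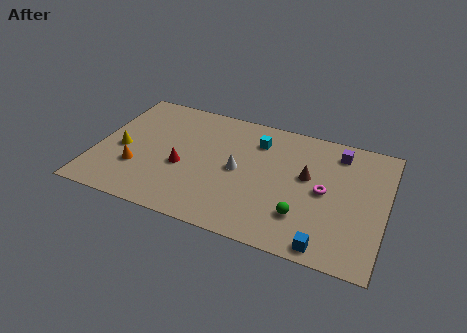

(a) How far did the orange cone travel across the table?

3.3

The orange cone was near (5.6, 3.7) before and (2.4, 3.0) after, so it travelled √(3.2² + 0.7²) ≈ 3.3 units.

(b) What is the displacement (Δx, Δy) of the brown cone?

(-0.6, 3.0)

From the two frames, the brown cone sits at roughly (12.1, 2.5) before and (11.5, 5.5) after.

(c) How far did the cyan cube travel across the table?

2.9

The cyan cube moved from about (11.5, 7.0) to (8.6, 7.3), a distance of √(2.9² + 0.3²) ≈ 2.9.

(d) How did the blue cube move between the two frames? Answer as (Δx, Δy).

(-1.6, -1.2)

From the two frames, the blue cube sits at roughly (14.5, 2.1) before and (12.9, 0.9) after.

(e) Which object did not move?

the purple cube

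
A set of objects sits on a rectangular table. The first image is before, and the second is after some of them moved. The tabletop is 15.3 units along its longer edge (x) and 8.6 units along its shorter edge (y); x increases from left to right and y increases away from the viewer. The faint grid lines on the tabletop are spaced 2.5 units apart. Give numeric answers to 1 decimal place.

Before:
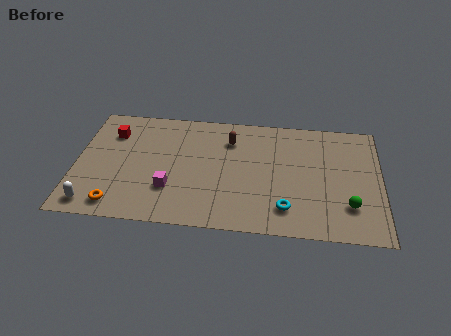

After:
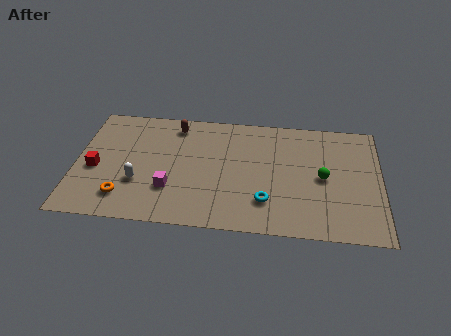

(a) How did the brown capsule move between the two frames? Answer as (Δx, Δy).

(-2.8, 0.8)

The brown capsule started near (7.7, 6.5) and ended near (4.9, 7.3).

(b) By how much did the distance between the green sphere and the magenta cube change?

-1.1

Before: roughly 8.9 units apart; after: 7.8. That's 1.1 units closer together.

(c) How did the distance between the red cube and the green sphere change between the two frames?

-1.3

Before: roughly 12.7 units apart; after: 11.4. That's 1.3 units closer together.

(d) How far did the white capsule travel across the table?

2.8

From (1.0, 1.1) to (3.2, 2.9), the white capsule covered √(2.2² + 1.8²) ≈ 2.8 units.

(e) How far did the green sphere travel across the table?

2.3

The green sphere was near (13.7, 2.3) before and (12.4, 4.2) after, so it travelled √(1.3² + 1.9²) ≈ 2.3 units.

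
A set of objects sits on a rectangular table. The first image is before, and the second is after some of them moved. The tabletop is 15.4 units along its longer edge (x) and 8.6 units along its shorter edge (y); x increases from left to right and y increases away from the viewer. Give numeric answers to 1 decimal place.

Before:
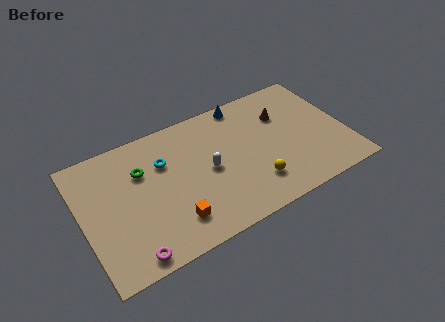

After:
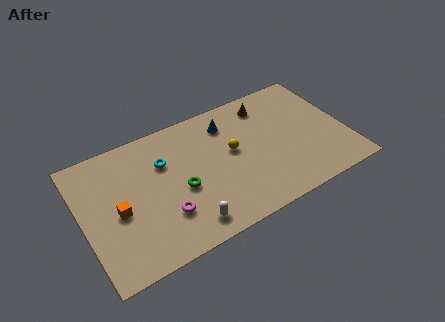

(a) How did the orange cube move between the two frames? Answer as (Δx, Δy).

(-2.9, 2.0)

The orange cube started near (4.9, 1.9) and ended near (2.0, 3.9).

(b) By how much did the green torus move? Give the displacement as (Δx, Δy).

(2.0, -2.2)

The green torus started near (3.6, 5.9) and ended near (5.6, 3.7).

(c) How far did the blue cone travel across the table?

1.5

The blue cone moved from about (9.9, 7.8) to (8.8, 6.8), a distance of √(1.1² + 1.0²) ≈ 1.5.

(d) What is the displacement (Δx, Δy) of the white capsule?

(-1.7, -2.9)

From the two frames, the white capsule sits at roughly (7.3, 4.2) before and (5.6, 1.3) after.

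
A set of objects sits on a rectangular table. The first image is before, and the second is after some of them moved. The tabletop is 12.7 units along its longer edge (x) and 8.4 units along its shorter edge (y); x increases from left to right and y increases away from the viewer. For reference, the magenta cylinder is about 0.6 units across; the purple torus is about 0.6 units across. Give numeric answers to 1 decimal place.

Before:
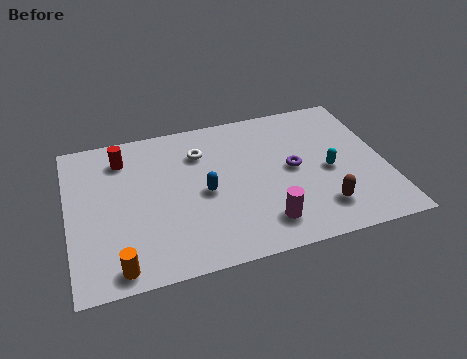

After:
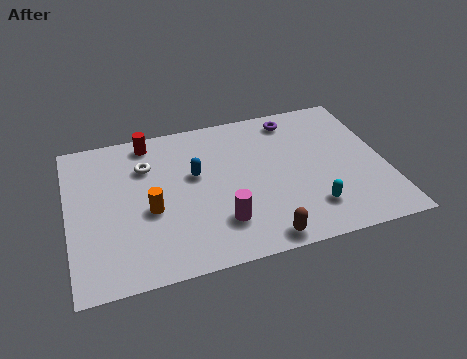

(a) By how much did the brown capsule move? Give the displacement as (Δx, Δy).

(-2.5, -1.0)

The brown capsule started near (9.9, 1.8) and ended near (7.4, 0.8).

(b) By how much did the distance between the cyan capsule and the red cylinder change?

-0.4

The distance was about 8.6 in the first image and 8.2 in the second, so they moved 0.4 units closer together.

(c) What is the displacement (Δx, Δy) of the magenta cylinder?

(-1.7, 0.5)

The magenta cylinder was at about (7.6, 1.6) and moved to about (5.9, 2.1).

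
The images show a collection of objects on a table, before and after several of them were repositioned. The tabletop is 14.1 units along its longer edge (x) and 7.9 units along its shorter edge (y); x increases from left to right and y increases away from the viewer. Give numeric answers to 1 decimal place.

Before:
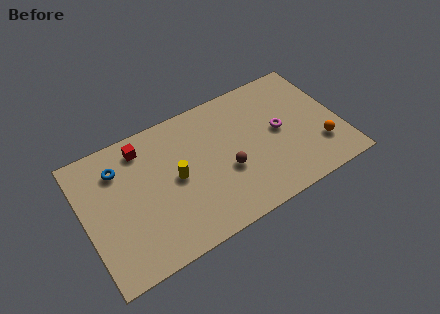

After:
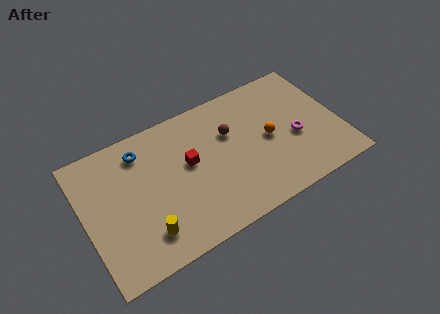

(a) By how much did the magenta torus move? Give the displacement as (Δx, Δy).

(0.8, -0.8)

The magenta torus was at about (10.8, 4.1) and moved to about (11.6, 3.3).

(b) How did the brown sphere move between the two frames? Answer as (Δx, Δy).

(0.5, 2.1)

From the two frames, the brown sphere sits at roughly (7.7, 3.1) before and (8.2, 5.2) after.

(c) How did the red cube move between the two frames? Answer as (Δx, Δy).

(2.3, -2.1)

The red cube was at about (3.5, 6.6) and moved to about (5.8, 4.5).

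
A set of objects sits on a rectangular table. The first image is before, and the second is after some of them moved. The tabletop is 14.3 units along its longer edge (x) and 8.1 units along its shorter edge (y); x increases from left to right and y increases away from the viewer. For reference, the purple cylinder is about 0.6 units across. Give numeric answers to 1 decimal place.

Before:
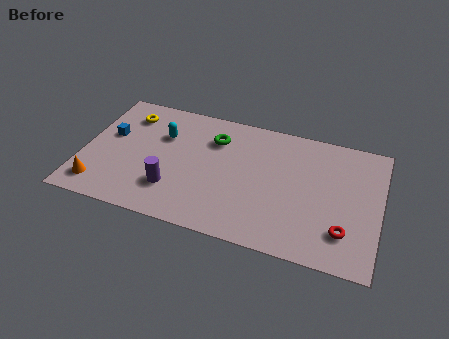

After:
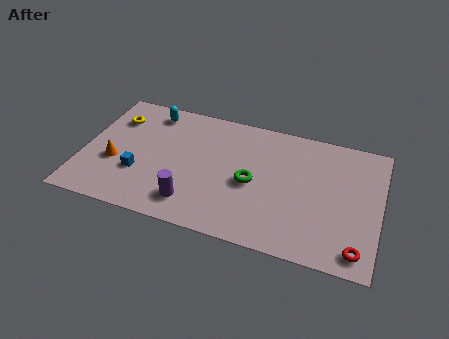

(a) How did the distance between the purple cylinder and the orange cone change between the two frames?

+0.6

Before: roughly 3.6 units apart; after: 4.2. That's 0.6 units further apart.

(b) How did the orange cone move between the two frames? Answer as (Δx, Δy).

(0.6, 1.7)

From the two frames, the orange cone sits at roughly (1.0, 1.4) before and (1.6, 3.1) after.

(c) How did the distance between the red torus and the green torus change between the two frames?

-1.8

They were about 7.6 units apart before and 5.8 after — 1.8 units closer together.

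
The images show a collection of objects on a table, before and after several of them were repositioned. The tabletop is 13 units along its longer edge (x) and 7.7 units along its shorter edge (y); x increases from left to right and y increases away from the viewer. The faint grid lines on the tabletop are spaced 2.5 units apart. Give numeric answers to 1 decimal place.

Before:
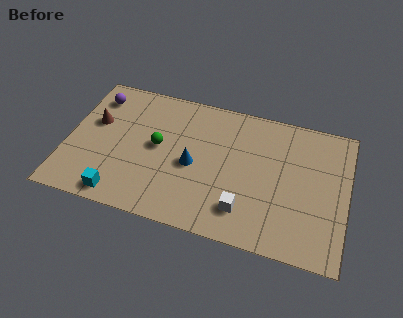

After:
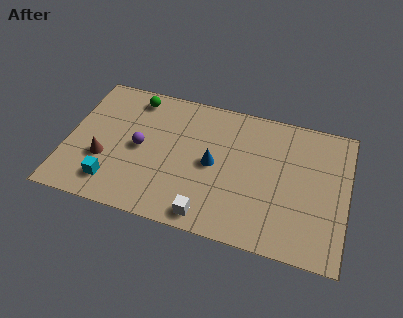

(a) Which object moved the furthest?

the purple sphere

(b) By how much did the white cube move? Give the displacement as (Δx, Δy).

(-1.6, -0.8)

The white cube started near (8.4, 1.7) and ended near (6.8, 0.9).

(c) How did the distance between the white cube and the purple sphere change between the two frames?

-4.1

The distance was about 8.6 in the first image and 4.5 in the second, so they moved 4.1 units closer together.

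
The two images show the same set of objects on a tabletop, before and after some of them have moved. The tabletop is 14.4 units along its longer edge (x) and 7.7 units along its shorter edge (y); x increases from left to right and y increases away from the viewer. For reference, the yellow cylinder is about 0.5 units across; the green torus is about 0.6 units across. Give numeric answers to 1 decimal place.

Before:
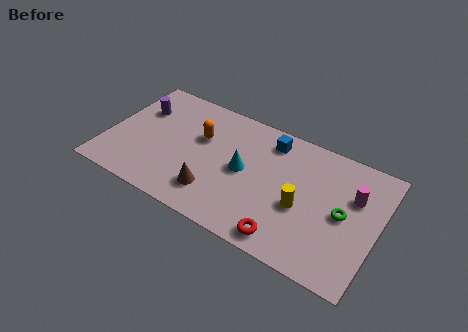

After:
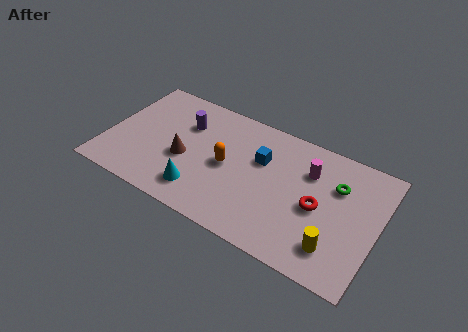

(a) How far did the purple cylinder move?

2.5

The purple cylinder was near (1.4, 5.3) before and (3.9, 5.4) after, so it travelled √(2.5² + 0.1²) ≈ 2.5 units.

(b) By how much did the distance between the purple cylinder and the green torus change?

-3.1

The distance was about 11.3 in the first image and 8.2 in the second, so they moved 3.1 units closer together.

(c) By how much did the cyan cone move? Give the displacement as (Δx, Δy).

(-2.0, -2.3)

From the two frames, the cyan cone sits at roughly (7.3, 3.9) before and (5.3, 1.6) after.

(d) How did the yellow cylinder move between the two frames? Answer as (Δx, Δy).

(1.9, -1.5)

The yellow cylinder was at about (10.5, 3.2) and moved to about (12.4, 1.7).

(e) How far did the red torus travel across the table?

2.9

From (10.0, 1.0) to (11.3, 3.6), the red torus covered √(1.3² + 2.6²) ≈ 2.9 units.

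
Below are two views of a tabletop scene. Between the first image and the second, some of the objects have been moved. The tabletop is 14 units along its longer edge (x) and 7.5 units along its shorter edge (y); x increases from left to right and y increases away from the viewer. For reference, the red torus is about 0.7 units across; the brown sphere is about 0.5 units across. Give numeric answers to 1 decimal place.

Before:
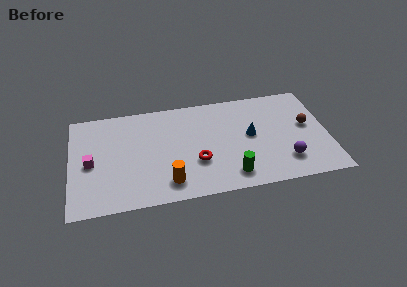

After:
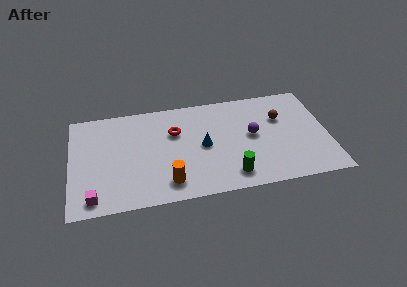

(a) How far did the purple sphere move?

2.8

From (11.6, 1.8) to (9.9, 4.0), the purple sphere covered √(1.7² + 2.2²) ≈ 2.8 units.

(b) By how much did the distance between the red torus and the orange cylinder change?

+1.6

They were about 2.0 units apart before and 3.6 after — 1.6 units further apart.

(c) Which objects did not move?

the green cylinder and the orange cylinder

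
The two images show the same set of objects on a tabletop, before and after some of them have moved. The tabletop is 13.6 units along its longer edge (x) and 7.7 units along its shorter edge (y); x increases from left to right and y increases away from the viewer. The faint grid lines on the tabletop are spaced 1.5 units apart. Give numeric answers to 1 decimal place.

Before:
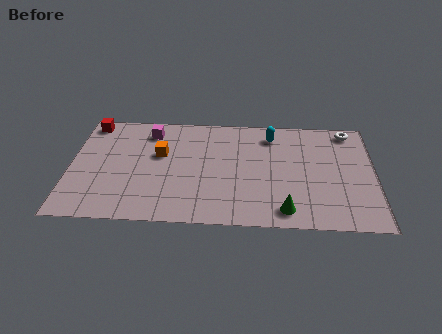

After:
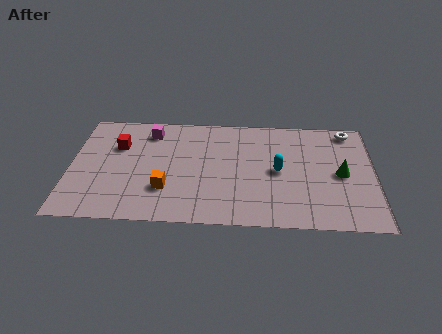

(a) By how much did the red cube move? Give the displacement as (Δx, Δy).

(1.3, -1.6)

The red cube started near (0.8, 6.8) and ended near (2.1, 5.2).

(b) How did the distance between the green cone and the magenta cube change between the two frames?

+1.0

Before: roughly 8.0 units apart; after: 9.0. That's 1.0 units further apart.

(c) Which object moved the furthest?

the green cone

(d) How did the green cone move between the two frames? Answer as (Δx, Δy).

(2.5, 2.6)

The green cone was at about (9.6, 1.1) and moved to about (12.1, 3.7).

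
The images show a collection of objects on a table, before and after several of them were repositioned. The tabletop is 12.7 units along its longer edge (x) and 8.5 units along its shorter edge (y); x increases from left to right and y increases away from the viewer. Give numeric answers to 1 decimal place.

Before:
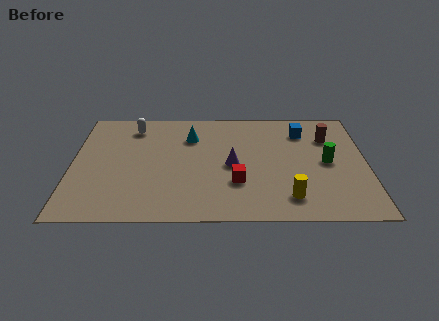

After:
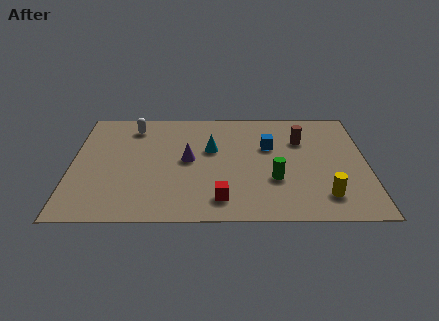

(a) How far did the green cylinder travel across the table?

2.6

The green cylinder was near (11.0, 4.2) before and (8.7, 2.9) after, so it travelled √(2.3² + 1.3²) ≈ 2.6 units.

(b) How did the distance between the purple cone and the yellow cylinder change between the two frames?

+3.0

Before: roughly 3.4 units apart; after: 6.4. That's 3.0 units further apart.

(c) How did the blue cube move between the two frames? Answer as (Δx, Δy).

(-1.5, -1.2)

From the two frames, the blue cube sits at roughly (10.0, 6.6) before and (8.5, 5.4) after.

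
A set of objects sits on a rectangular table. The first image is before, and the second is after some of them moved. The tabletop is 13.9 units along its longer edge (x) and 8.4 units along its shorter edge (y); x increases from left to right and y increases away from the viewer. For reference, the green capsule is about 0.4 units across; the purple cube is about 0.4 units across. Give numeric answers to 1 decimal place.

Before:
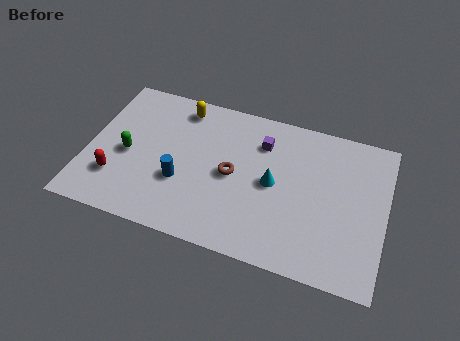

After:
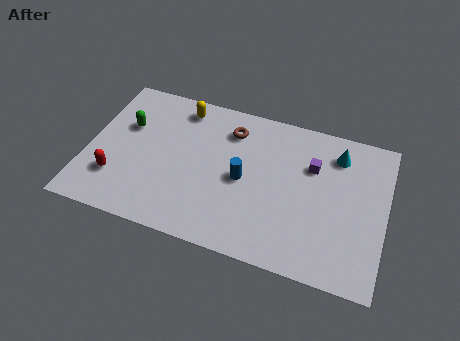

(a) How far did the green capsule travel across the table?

1.6

From (1.9, 3.8) to (1.7, 5.4), the green capsule covered √(0.2² + 1.6²) ≈ 1.6 units.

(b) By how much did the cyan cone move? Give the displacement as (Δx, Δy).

(2.8, 2.5)

The cyan cone was at about (8.7, 4.2) and moved to about (11.5, 6.7).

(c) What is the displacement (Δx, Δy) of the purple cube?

(2.4, -0.6)

From the two frames, the purple cube sits at roughly (8.0, 6.3) before and (10.4, 5.7) after.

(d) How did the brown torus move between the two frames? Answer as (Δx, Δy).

(-0.3, 2.5)

From the two frames, the brown torus sits at roughly (6.8, 4.1) before and (6.5, 6.6) after.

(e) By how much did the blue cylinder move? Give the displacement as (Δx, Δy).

(2.8, 1.0)

The blue cylinder started near (4.5, 3.0) and ended near (7.3, 4.0).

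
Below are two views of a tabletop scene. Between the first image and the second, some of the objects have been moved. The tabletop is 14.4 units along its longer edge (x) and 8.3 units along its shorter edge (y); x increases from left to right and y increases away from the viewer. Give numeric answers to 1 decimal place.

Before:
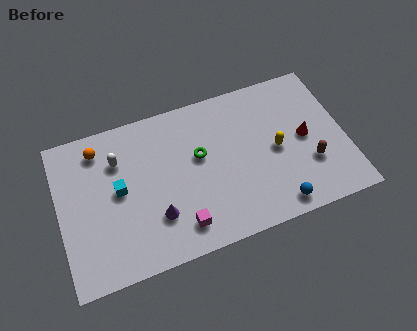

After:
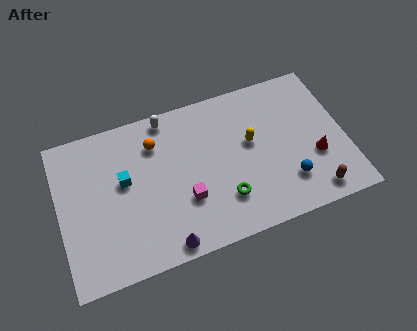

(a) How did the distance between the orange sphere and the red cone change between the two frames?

-2.1

Before: roughly 10.6 units apart; after: 8.5. That's 2.1 units closer together.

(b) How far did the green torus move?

2.9

The green torus was near (7.1, 4.9) before and (8.1, 2.2) after, so it travelled √(1.0² + 2.7²) ≈ 2.9 units.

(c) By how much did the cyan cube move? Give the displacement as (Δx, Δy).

(0.3, 0.4)

From the two frames, the cyan cube sits at roughly (3.0, 4.4) before and (3.3, 4.8) after.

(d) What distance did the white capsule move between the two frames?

3.0

From (3.1, 6.0) to (5.7, 7.5), the white capsule covered √(2.6² + 1.5²) ≈ 3.0 units.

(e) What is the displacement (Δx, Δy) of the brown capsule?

(0.0, -1.6)

The brown capsule started near (12.5, 2.7) and ended near (12.5, 1.1).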